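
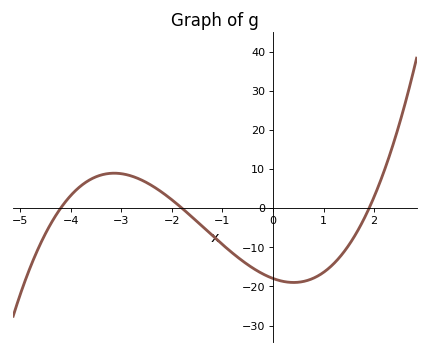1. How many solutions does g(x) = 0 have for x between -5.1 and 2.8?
3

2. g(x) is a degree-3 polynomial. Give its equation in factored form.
y = 1.25(x + 4.2)(x + 1.8)(x - 1.9)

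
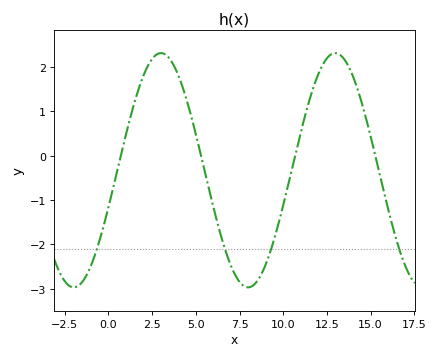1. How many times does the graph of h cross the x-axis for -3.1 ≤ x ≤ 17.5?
4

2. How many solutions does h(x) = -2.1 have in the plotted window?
4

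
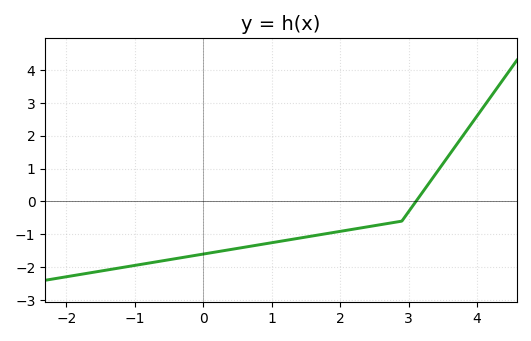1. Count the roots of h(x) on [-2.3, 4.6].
1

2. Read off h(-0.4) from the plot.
-1.7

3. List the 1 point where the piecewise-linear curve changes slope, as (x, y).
(2.9, -0.6)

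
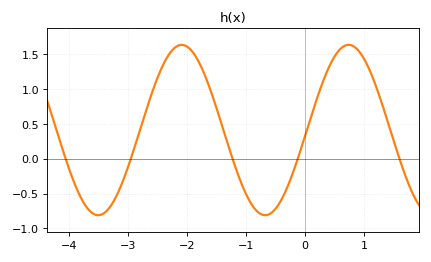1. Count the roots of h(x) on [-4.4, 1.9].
5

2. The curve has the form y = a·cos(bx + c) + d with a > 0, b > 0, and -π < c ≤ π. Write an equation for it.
y = 1.22cos(2.22x - 1.64) + 0.41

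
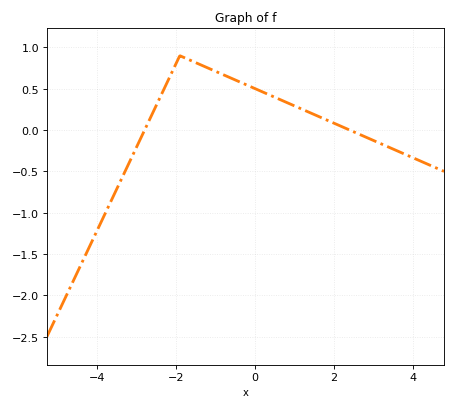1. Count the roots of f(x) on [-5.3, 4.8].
2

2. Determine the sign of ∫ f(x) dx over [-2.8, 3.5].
positive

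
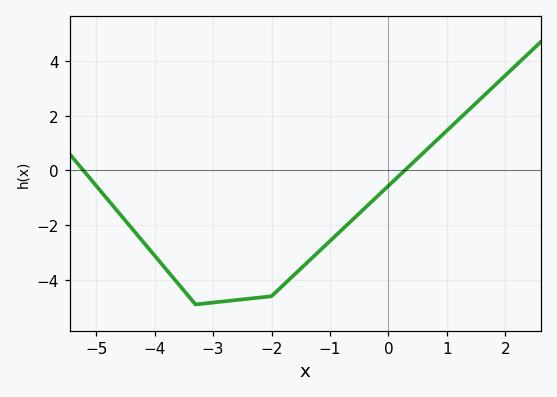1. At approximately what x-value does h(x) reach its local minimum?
-3.3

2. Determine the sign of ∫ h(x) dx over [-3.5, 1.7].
negative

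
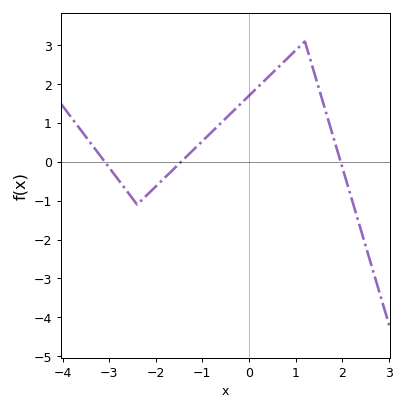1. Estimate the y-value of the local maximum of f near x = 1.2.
3.1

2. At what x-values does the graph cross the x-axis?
-3.1, -1.5, 2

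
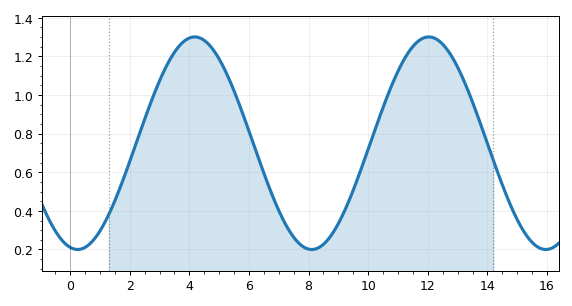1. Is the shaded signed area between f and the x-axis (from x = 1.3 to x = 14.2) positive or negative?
positive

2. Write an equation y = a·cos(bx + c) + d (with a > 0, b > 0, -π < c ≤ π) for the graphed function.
y = 0.55cos(0.8x + 2.9) + 0.75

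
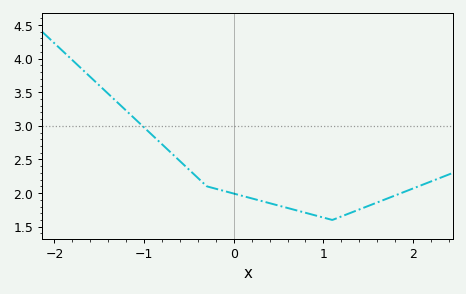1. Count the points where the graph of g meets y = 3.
1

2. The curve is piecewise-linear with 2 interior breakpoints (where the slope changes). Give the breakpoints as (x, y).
(-0.3, 2.1); (1.1, 1.6)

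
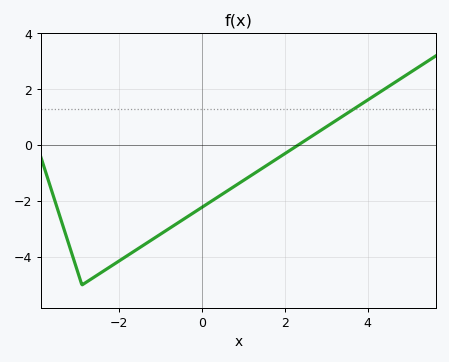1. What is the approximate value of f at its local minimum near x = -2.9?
-5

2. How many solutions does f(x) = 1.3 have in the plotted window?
1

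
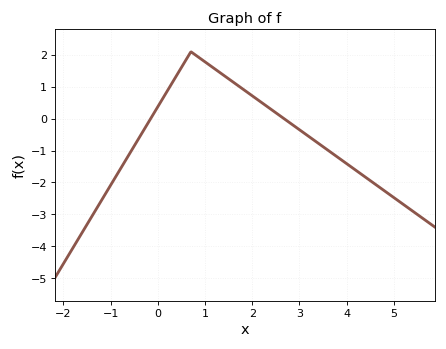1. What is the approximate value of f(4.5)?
-1.9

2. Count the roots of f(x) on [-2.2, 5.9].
2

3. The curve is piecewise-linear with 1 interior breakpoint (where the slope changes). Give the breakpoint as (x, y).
(0.7, 2.1)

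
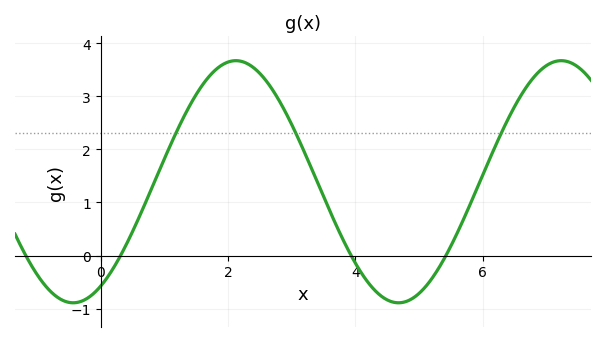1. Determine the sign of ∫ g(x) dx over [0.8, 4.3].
positive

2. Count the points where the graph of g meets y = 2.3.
3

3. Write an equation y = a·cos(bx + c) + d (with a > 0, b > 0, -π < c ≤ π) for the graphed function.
y = 2.28cos(1.2x - 2.6) + 1.39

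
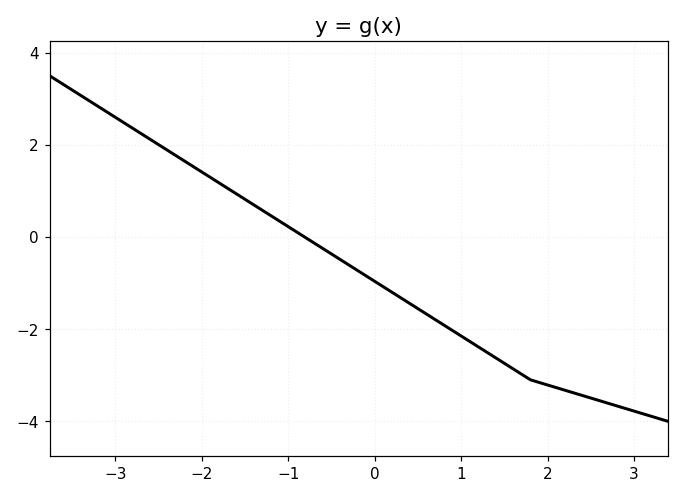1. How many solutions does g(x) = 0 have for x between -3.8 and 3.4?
1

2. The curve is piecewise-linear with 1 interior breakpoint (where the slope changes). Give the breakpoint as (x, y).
(1.8, -3.1)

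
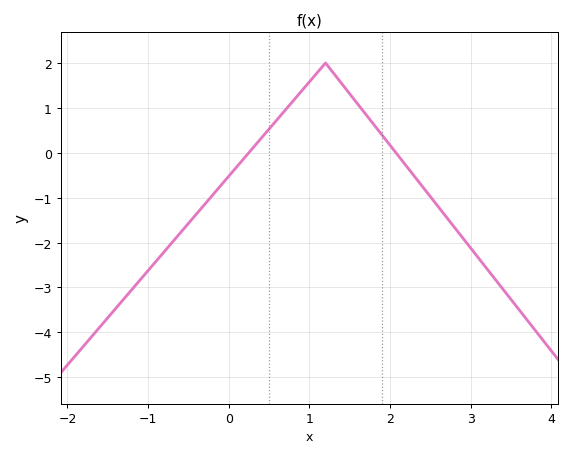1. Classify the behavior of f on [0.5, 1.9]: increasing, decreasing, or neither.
neither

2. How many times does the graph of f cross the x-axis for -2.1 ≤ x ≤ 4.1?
2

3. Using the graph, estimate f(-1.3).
-3.26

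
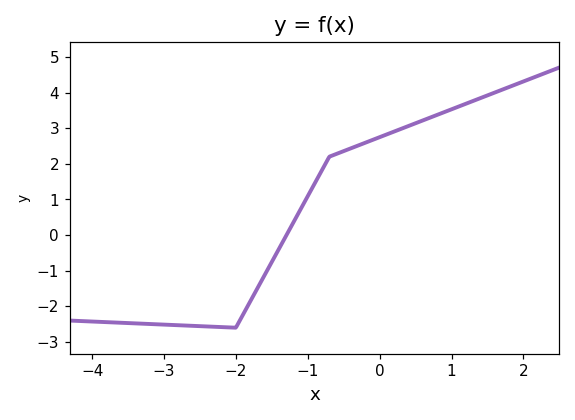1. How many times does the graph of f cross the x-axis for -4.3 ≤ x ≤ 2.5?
1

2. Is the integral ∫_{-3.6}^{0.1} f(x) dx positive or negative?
negative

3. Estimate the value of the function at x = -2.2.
-2.6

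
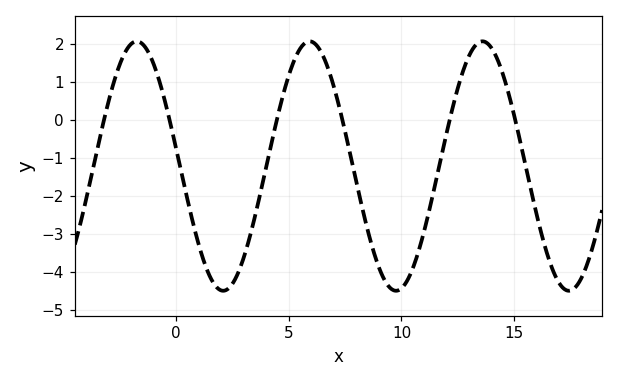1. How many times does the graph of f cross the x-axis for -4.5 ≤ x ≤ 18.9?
6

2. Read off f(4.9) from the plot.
0.977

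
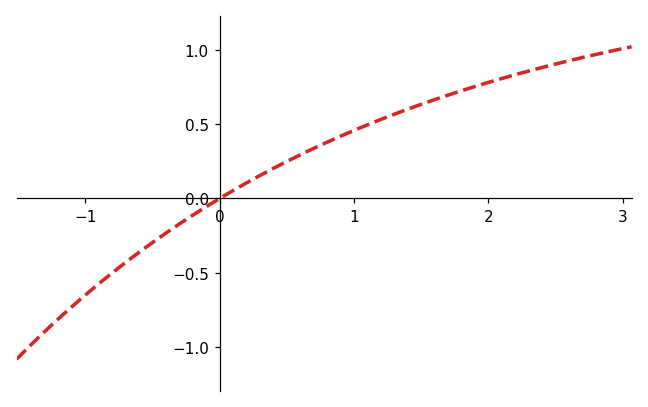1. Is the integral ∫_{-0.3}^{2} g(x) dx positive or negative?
positive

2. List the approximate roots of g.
0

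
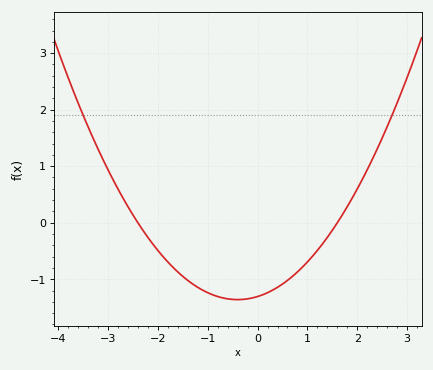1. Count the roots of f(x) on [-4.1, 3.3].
2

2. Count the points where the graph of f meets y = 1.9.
2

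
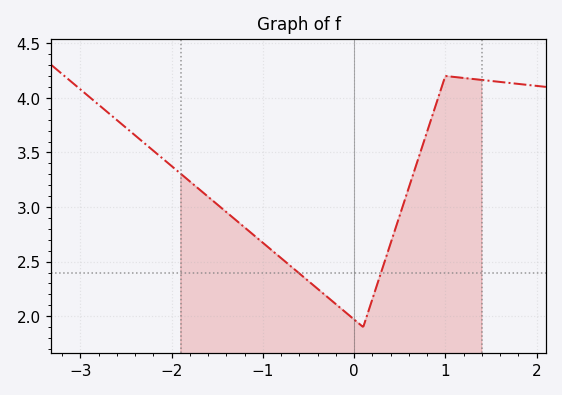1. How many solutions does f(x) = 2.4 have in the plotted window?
2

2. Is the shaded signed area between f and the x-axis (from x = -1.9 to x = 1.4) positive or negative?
positive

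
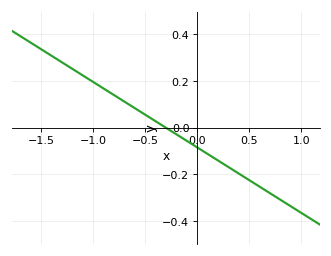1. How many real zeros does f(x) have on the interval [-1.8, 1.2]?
1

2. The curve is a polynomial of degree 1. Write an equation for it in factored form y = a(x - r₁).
y = -0.28(x + 0.3)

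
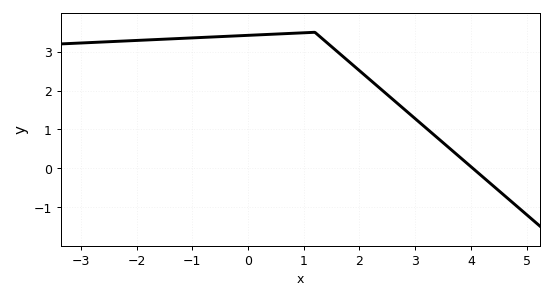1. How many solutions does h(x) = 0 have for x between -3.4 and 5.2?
1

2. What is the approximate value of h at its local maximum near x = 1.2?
3.5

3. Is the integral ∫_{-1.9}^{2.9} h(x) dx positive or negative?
positive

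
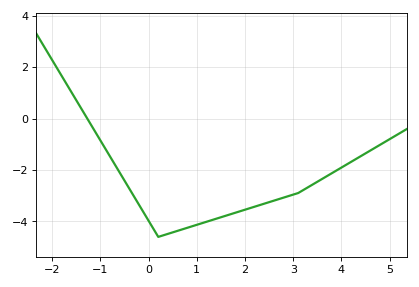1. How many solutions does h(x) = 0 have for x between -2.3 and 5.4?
1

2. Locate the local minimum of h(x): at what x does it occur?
0.203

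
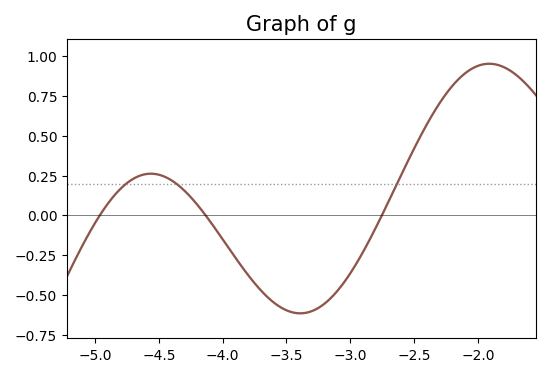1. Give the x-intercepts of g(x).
-4.96, -4.13, -2.75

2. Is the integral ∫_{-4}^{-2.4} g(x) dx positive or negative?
negative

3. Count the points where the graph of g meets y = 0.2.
3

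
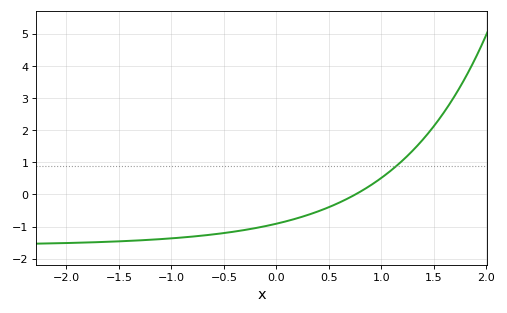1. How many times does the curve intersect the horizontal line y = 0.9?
1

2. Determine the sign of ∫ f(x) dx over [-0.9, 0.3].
negative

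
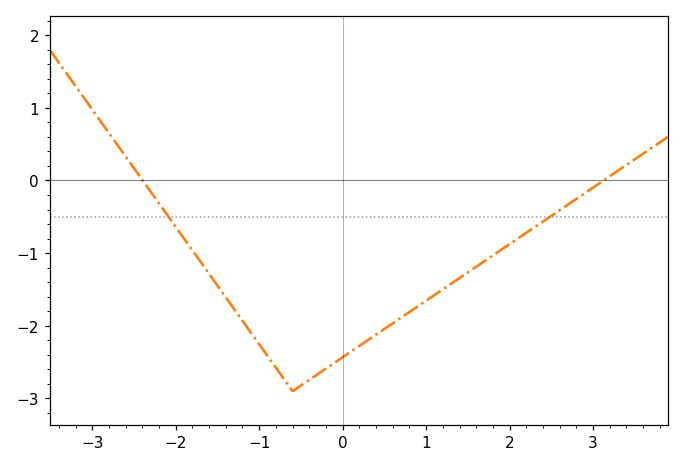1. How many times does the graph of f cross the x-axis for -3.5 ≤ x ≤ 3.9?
2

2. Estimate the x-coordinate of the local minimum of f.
-0.599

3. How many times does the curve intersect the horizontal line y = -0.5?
2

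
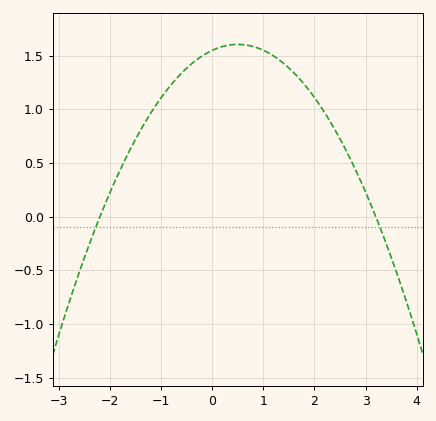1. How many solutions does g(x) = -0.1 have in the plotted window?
2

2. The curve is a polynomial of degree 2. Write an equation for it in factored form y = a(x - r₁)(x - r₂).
y = -0.22(x + 2.2)(x - 3.2)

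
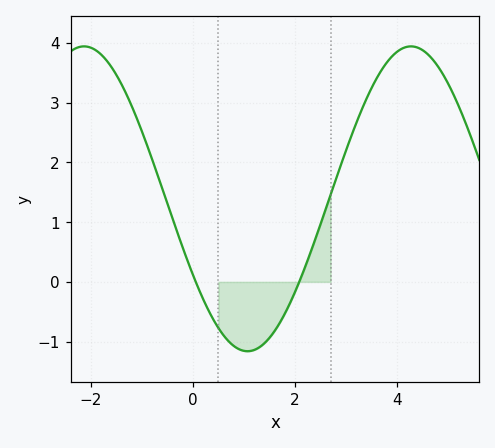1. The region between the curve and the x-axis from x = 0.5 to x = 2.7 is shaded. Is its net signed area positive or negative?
negative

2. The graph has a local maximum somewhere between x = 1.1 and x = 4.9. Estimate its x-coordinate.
4.2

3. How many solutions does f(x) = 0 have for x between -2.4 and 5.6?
2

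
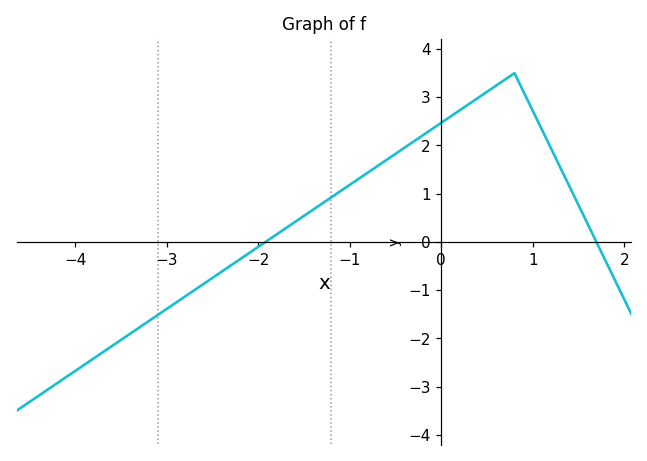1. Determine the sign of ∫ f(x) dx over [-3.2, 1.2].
positive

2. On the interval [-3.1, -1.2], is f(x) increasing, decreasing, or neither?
increasing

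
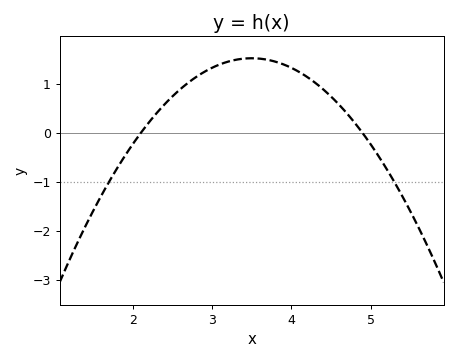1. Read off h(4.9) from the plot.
0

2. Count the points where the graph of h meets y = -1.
2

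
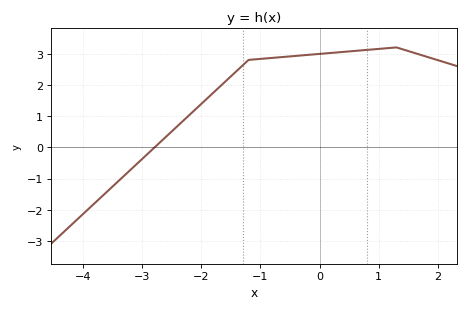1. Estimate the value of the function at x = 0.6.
3.09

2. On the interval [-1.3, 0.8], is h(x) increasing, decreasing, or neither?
increasing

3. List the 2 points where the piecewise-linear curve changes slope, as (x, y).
(-1.2, 2.8); (1.3, 3.2)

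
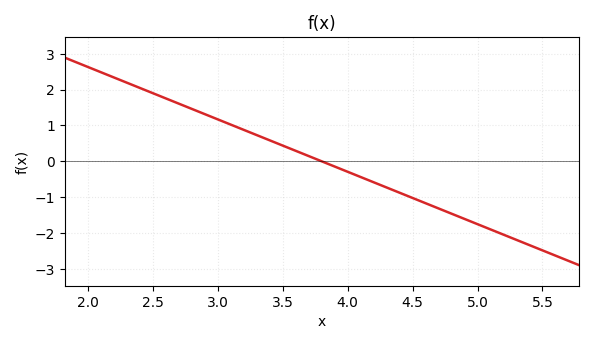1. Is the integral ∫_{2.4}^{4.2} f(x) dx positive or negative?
positive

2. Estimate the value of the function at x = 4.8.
-1.5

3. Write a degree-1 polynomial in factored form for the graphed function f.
y = -1.46(x - 3.8)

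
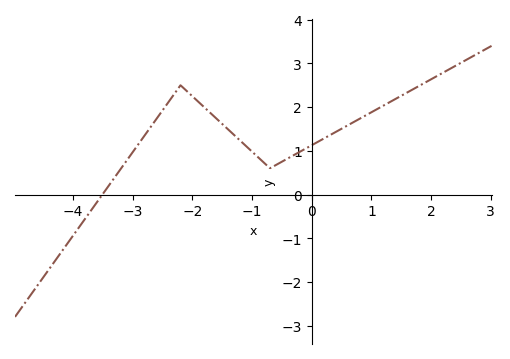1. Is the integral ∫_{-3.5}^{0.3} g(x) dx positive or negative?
positive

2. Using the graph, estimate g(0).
1.1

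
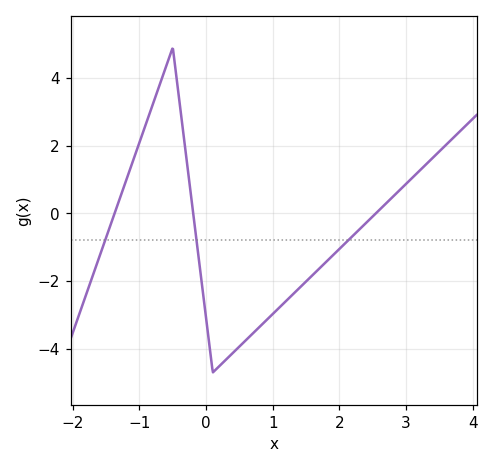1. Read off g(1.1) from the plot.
-2.78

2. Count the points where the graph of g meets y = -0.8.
3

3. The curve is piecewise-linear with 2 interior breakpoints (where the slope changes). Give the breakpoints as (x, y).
(-0.5, 4.9); (0.1, -4.7)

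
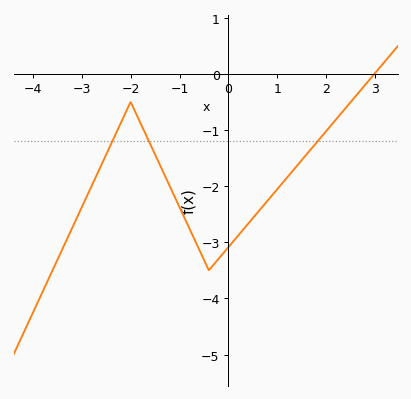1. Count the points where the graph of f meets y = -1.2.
3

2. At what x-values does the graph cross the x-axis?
2.99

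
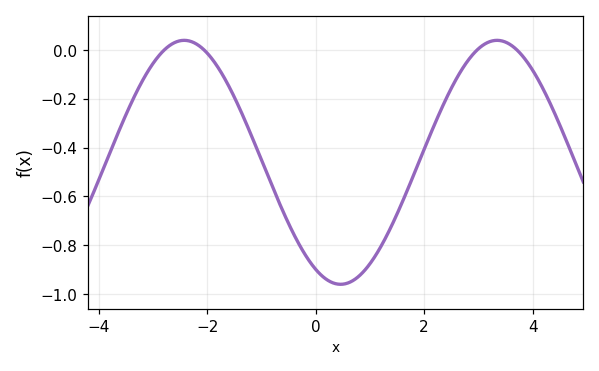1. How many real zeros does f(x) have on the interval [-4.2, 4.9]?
4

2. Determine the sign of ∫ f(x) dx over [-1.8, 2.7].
negative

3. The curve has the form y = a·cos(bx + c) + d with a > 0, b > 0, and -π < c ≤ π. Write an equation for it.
y = 0.5cos(1.1x + 2.6) - 0.46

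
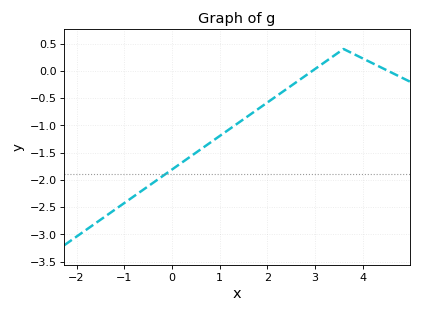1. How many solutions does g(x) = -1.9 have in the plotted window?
1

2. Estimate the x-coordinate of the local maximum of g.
3.6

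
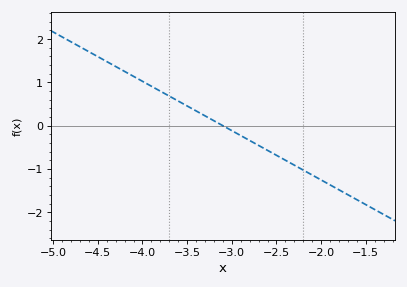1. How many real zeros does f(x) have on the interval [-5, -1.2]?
1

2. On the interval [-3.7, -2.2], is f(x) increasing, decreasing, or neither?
decreasing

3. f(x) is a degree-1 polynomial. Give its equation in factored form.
y = -1.14(x + 3.1)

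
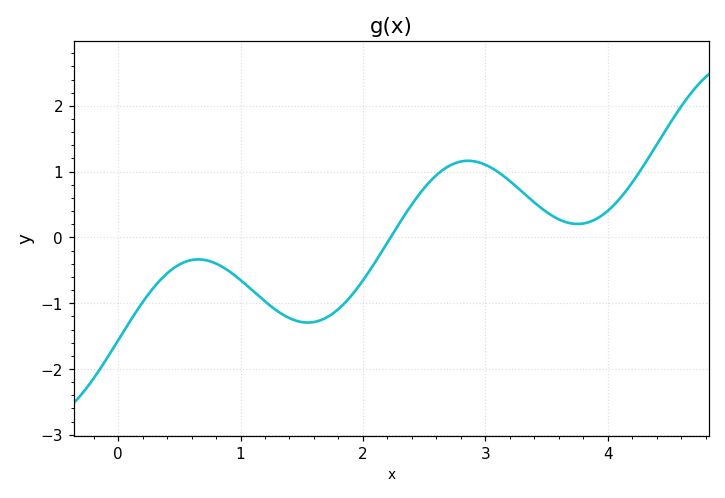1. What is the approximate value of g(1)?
-0.6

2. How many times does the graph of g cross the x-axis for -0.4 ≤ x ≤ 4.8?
1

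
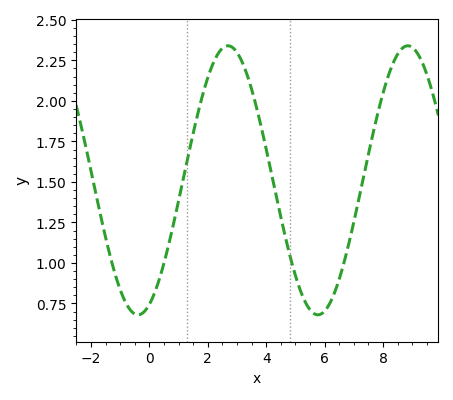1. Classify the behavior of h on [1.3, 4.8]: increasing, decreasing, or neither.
neither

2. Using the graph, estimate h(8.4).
2.25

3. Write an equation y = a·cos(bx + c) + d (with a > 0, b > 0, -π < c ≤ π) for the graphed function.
y = 0.83cos(1.02x - 2.74) + 1.51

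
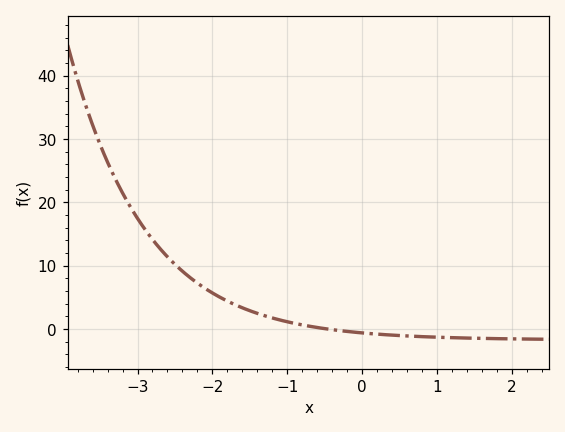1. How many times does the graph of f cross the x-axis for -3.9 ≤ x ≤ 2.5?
1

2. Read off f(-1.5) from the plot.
2.87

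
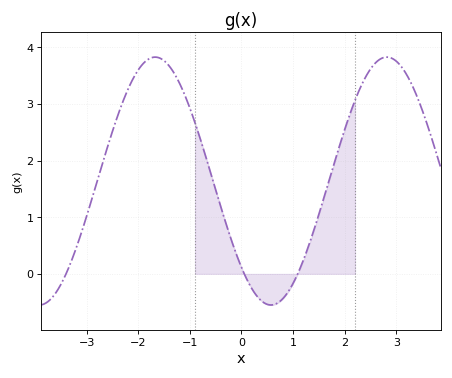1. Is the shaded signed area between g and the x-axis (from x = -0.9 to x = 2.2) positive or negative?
positive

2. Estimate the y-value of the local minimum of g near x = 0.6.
-0.55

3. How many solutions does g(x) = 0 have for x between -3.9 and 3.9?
3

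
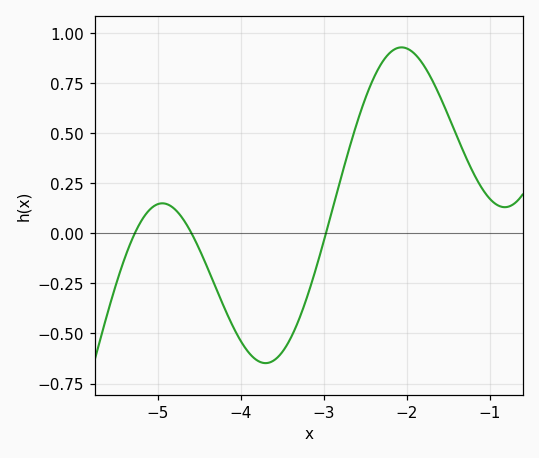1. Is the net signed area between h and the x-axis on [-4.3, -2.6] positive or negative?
negative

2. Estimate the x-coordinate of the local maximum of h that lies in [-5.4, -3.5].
-4.9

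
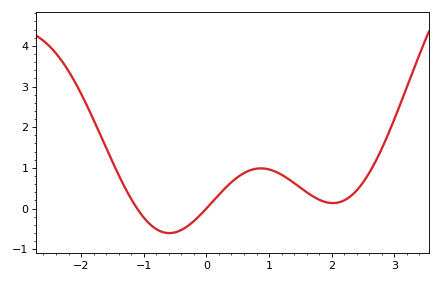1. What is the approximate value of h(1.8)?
0.2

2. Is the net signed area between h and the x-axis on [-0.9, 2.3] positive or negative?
positive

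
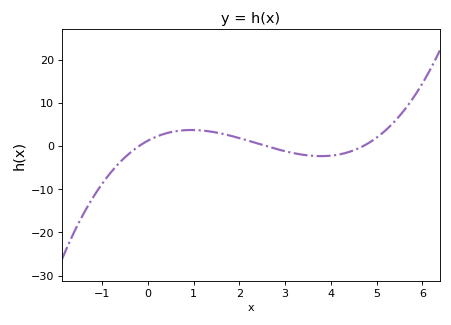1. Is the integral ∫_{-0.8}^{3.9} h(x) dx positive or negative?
positive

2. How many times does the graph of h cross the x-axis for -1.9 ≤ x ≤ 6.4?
3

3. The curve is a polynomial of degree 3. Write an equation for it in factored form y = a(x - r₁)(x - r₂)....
y = 0.53(x + 0.2)(x - 2.6)(x - 4.7)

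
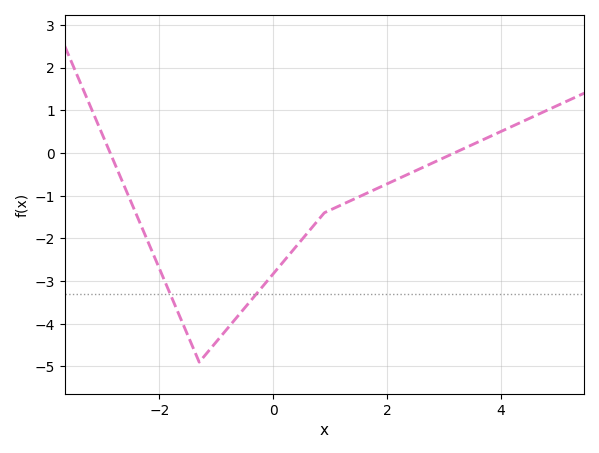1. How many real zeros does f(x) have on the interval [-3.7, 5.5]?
2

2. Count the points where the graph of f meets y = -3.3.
2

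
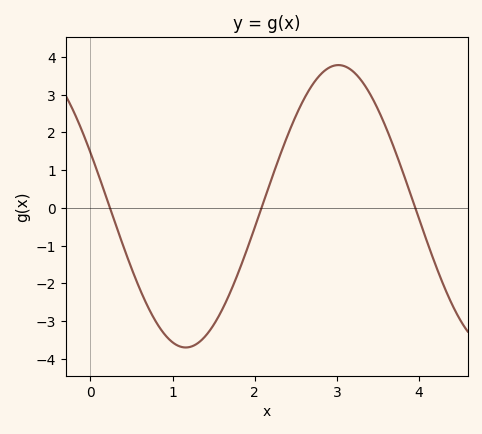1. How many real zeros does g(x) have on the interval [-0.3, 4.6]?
3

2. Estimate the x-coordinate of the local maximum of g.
3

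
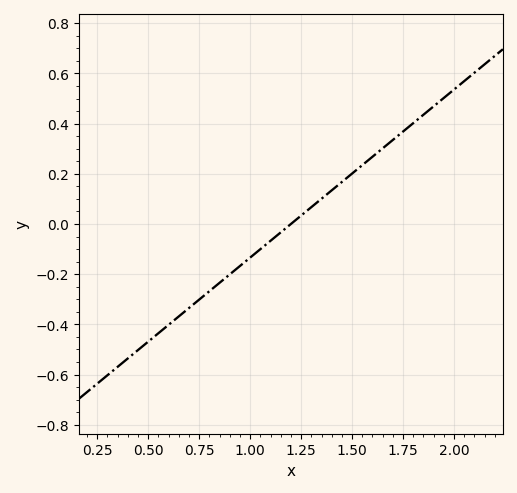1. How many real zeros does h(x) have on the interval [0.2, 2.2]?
1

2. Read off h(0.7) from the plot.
-0.34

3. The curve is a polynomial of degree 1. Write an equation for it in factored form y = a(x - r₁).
y = 0.67(x - 1.2)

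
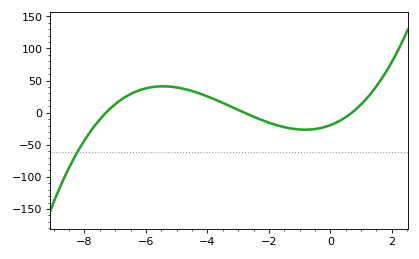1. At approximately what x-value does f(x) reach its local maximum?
-5.4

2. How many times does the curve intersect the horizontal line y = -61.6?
1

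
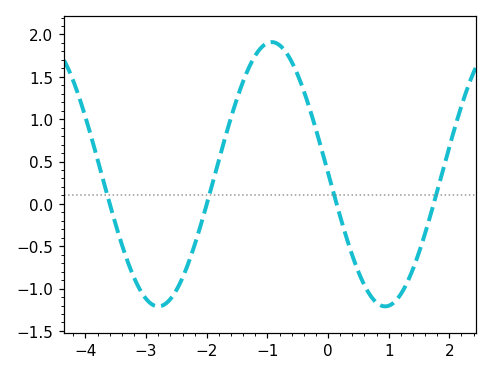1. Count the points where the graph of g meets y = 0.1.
4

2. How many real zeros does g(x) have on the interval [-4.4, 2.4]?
4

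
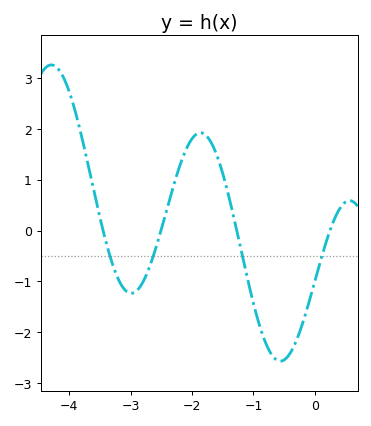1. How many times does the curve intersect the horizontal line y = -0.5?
4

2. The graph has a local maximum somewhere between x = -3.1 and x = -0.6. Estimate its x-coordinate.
-1.86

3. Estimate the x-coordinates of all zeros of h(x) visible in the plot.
-3.45, -2.51, -1.27, 0.245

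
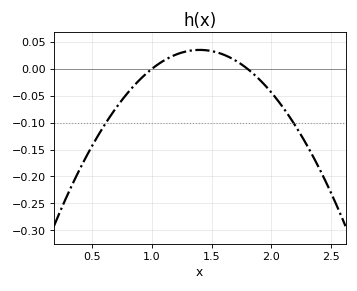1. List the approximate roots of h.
1, 1.8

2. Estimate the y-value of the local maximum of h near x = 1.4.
0.035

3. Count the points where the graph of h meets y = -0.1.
2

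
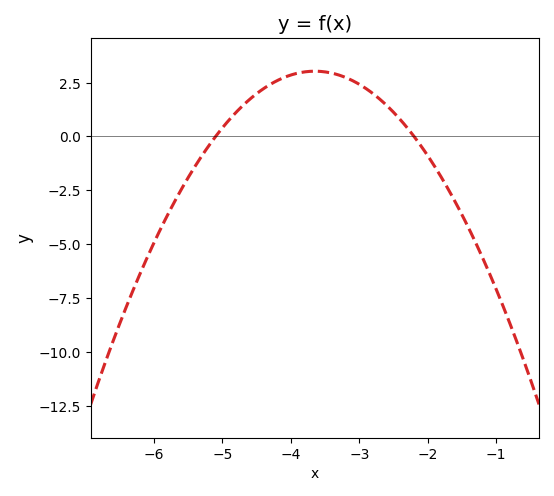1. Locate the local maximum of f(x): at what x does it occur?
-3.6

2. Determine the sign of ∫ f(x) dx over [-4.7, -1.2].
positive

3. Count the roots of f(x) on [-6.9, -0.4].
2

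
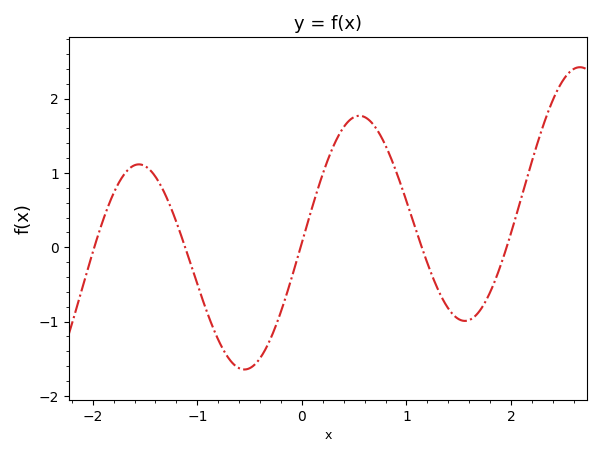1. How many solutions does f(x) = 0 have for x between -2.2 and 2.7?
5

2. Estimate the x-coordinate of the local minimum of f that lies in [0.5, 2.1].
1.56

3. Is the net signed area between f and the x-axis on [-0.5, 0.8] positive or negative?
positive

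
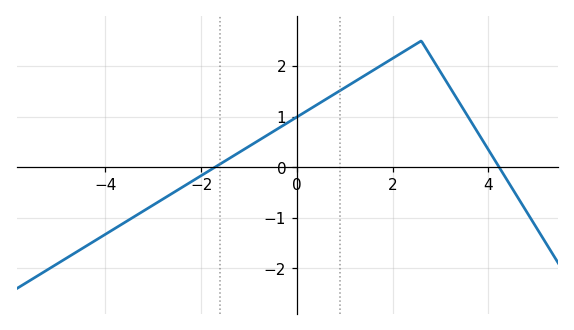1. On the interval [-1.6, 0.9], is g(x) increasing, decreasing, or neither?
increasing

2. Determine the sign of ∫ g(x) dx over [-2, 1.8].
positive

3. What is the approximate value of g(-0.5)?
0.7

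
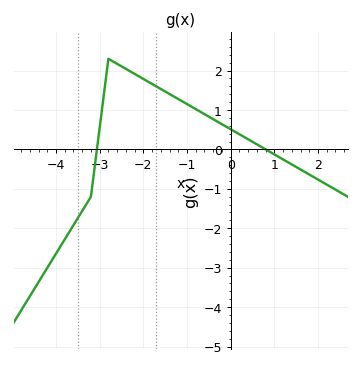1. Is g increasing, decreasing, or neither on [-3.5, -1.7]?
neither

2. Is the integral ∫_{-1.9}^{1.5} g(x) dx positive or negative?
positive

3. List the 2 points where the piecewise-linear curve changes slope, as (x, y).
(-3.2, -1.2); (-2.8, 2.3)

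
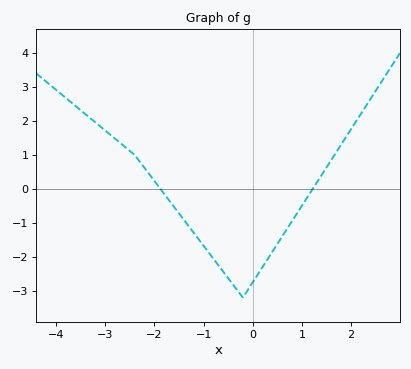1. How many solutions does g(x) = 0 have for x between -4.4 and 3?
2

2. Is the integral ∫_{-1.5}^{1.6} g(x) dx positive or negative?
negative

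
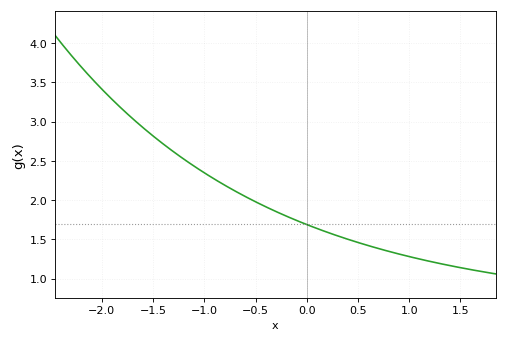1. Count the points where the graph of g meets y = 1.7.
1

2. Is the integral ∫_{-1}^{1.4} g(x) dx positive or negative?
positive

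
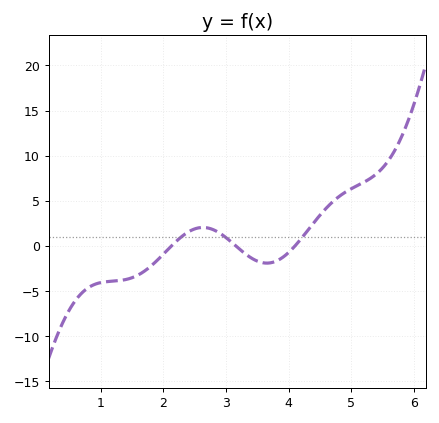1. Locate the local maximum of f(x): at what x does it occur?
2.63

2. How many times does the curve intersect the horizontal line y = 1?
3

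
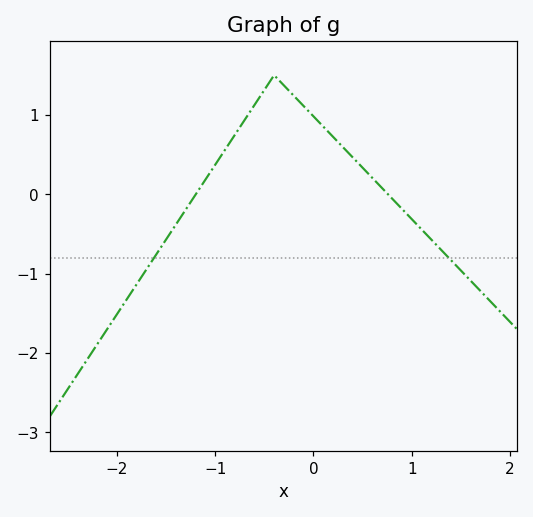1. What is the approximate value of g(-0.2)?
1.24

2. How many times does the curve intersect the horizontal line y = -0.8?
2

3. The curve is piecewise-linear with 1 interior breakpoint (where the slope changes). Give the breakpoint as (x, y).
(-0.4, 1.5)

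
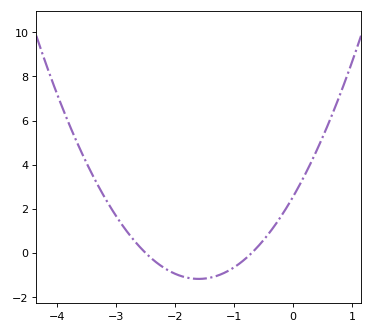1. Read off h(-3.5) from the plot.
4.09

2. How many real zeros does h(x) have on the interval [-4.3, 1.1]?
2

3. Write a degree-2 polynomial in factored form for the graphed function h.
y = 1.46(x + 2.5)(x + 0.7)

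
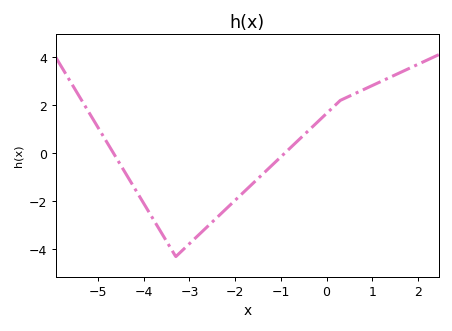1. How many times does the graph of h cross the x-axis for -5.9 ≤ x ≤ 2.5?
2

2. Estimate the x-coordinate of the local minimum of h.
-3.4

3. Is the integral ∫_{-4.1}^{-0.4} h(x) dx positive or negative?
negative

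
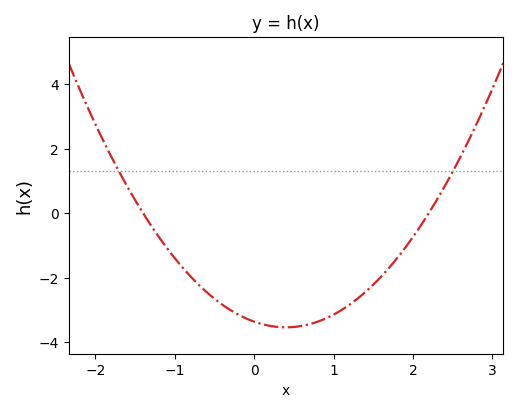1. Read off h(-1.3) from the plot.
-0.4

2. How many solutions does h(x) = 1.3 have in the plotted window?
2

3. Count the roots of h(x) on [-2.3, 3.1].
2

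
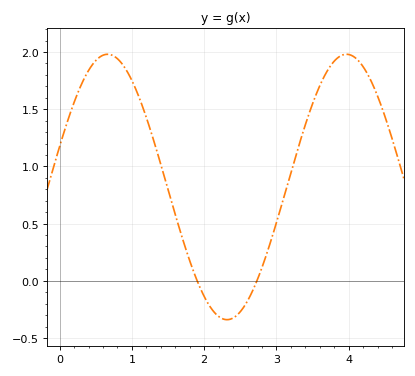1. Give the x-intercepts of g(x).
1.9, 2.73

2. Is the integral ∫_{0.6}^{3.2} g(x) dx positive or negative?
positive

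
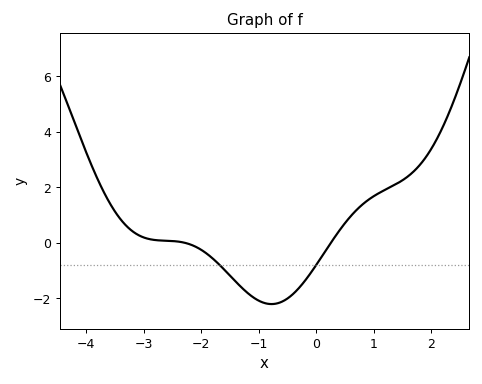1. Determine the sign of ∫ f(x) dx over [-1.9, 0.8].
negative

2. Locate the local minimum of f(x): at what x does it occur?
-0.8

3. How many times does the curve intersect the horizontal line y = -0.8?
2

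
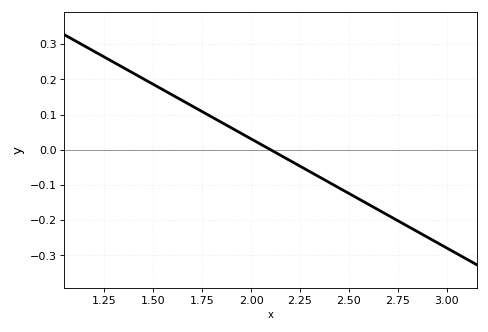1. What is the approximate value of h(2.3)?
-0.06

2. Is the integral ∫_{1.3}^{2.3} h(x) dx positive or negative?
positive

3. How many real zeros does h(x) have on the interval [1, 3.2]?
1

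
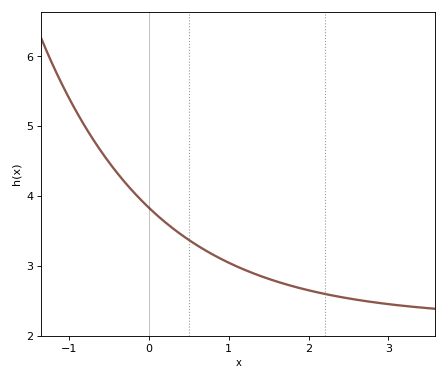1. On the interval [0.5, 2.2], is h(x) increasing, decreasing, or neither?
decreasing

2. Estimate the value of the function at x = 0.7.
3.2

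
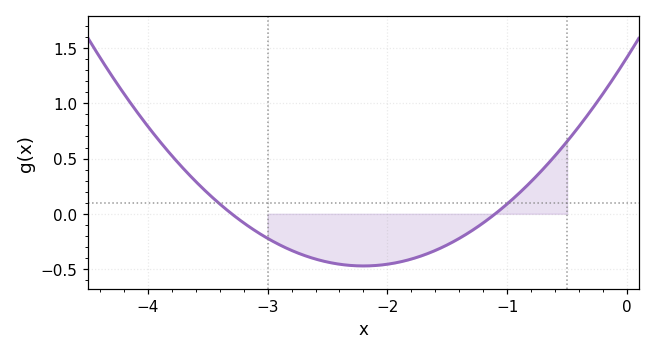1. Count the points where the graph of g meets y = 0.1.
2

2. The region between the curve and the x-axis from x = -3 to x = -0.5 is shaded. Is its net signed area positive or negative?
negative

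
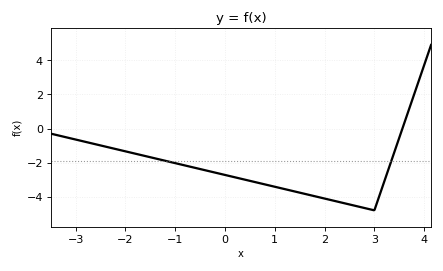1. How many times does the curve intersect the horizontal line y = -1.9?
2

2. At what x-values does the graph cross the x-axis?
3.56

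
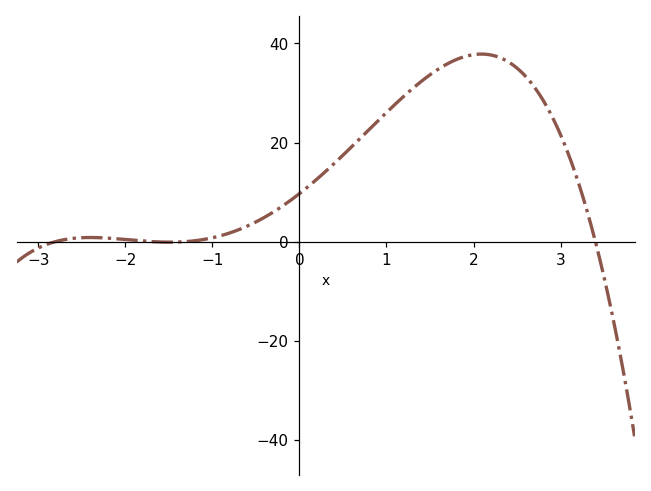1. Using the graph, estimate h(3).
22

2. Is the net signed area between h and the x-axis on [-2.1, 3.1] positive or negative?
positive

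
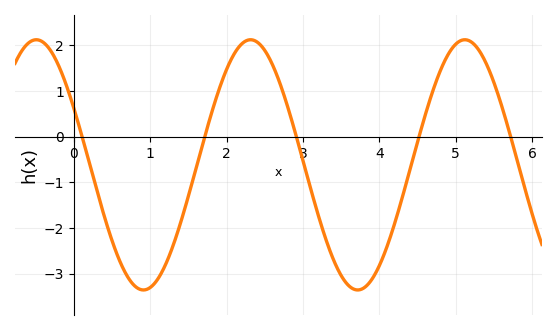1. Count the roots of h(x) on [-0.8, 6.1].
5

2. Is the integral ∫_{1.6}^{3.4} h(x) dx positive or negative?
positive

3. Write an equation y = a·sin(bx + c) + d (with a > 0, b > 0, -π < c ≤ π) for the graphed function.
y = 2.74sin(2.2x + 2.7) - 0.62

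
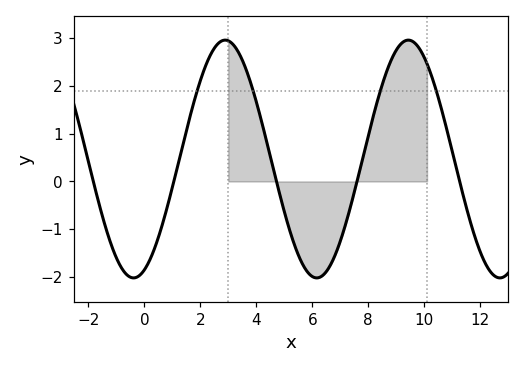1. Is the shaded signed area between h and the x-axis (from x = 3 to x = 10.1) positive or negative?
positive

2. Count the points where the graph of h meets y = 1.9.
4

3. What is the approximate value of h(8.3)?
1.63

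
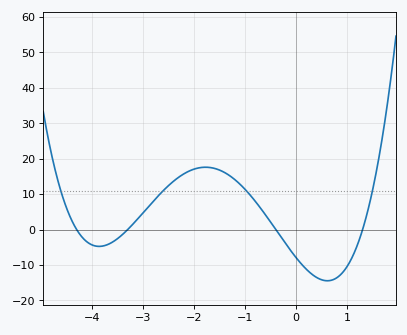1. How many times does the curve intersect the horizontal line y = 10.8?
4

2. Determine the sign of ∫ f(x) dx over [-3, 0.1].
positive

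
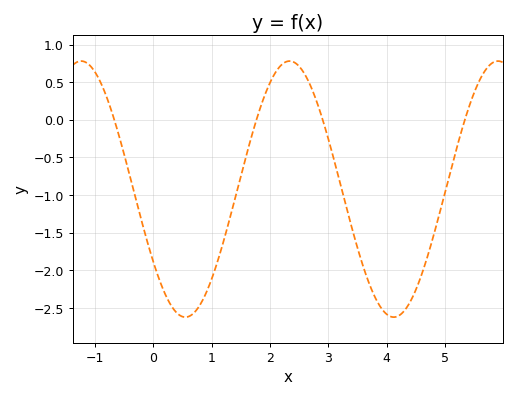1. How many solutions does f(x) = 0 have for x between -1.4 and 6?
4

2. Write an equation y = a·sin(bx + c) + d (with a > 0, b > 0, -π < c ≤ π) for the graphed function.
y = 1.7sin(1.8x - 2.5) - 0.92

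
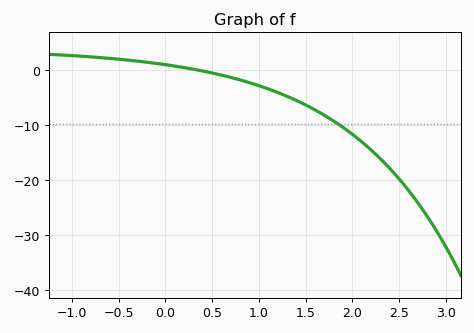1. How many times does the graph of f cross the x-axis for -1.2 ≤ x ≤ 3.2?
1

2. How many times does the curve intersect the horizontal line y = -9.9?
1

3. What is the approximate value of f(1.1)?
-3.42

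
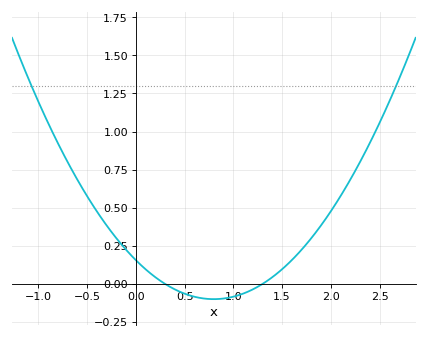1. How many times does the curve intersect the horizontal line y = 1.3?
2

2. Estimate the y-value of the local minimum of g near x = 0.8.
-0.1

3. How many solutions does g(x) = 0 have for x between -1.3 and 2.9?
2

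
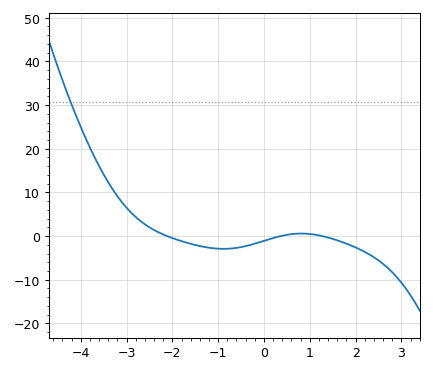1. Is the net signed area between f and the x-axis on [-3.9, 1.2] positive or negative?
positive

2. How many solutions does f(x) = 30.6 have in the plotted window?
1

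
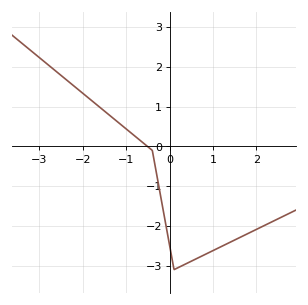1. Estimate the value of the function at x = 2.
-2.09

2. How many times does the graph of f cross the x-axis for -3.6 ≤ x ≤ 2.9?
1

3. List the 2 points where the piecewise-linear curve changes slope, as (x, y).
(-0.4, -0.1); (0.1, -3.1)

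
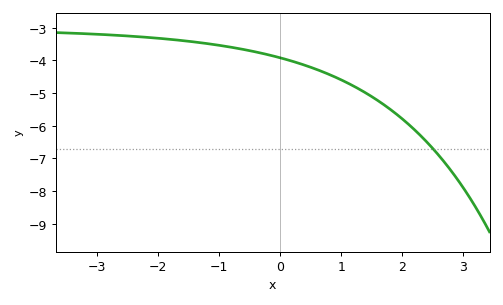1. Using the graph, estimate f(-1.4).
-3.44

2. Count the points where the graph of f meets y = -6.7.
1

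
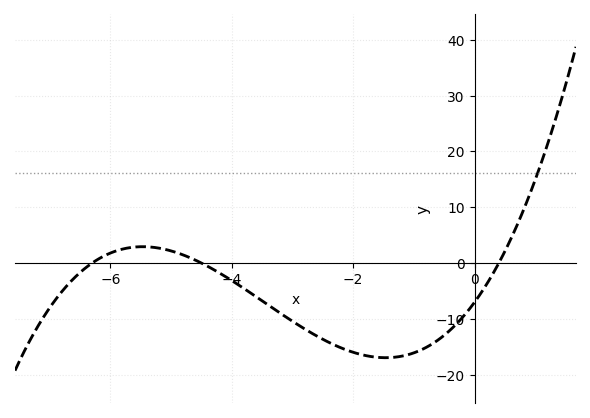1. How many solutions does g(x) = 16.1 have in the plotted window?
1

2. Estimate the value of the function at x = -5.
2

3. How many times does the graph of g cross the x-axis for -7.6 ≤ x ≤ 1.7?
3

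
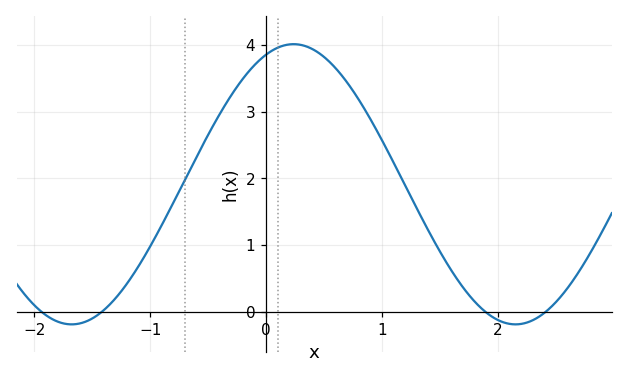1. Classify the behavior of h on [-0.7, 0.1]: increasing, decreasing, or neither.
increasing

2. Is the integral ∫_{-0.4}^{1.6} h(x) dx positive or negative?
positive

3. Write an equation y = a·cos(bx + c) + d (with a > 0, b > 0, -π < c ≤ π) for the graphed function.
y = 2.1cos(1.6x - 0.39) + 1.91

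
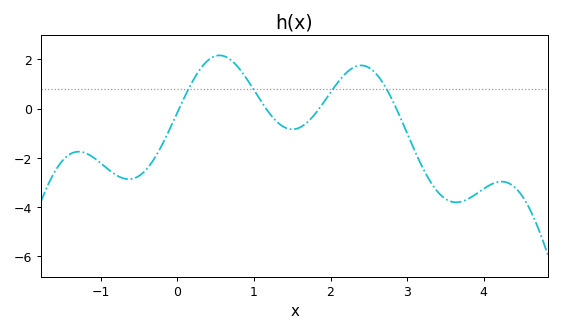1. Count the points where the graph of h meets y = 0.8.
4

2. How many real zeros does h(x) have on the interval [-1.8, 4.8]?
4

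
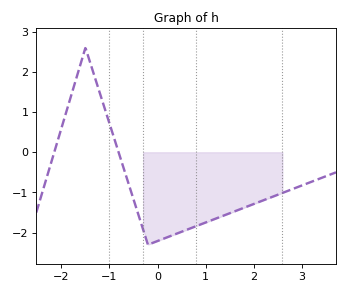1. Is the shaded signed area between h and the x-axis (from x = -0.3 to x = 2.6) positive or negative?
negative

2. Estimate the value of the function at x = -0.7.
-0.415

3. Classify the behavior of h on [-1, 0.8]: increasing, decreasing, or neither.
neither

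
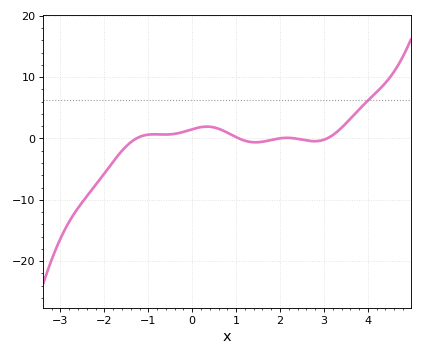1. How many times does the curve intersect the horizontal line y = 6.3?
1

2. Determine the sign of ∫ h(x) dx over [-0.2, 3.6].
positive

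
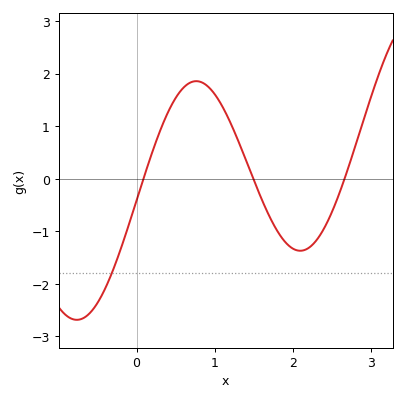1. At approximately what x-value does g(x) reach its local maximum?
0.8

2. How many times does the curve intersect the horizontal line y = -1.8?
1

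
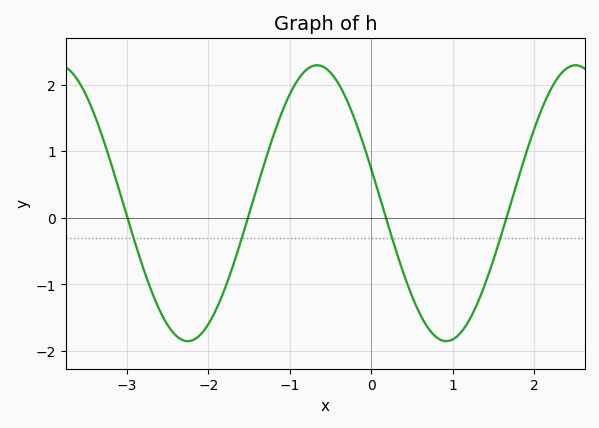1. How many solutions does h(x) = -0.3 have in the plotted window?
4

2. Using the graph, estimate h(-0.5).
2.18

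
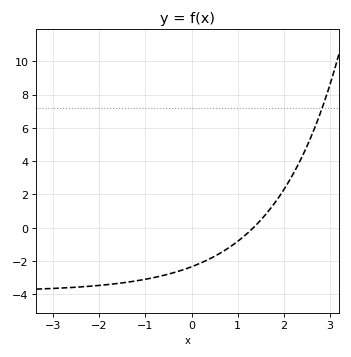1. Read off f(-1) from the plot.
-3.2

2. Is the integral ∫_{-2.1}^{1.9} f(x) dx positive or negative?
negative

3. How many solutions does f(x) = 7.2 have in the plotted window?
1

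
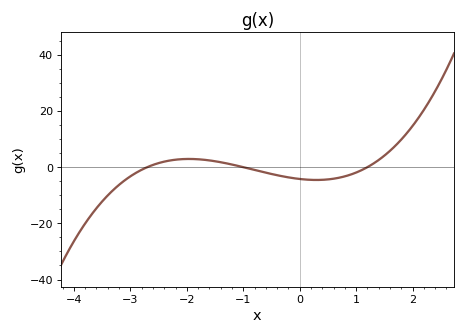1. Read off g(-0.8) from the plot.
0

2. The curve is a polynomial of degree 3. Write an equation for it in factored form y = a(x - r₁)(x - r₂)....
y = 1.3(x + 2.7)(x + 1)(x - 1.2)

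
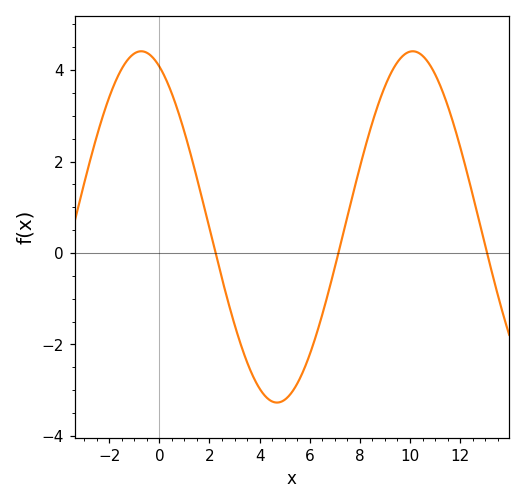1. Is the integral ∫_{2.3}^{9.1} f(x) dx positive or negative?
negative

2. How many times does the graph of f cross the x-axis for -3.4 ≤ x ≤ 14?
3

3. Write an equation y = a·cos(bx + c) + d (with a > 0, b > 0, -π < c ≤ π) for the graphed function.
y = 3.84cos(0.58x + 0.42) + 0.57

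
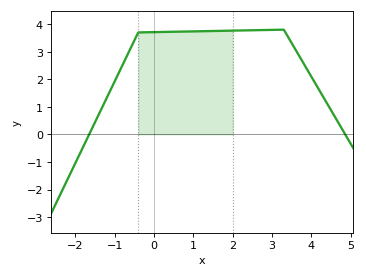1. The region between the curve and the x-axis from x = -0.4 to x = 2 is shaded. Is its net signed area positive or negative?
positive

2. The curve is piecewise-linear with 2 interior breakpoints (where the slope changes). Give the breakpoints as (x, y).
(-0.4, 3.7); (3.3, 3.8)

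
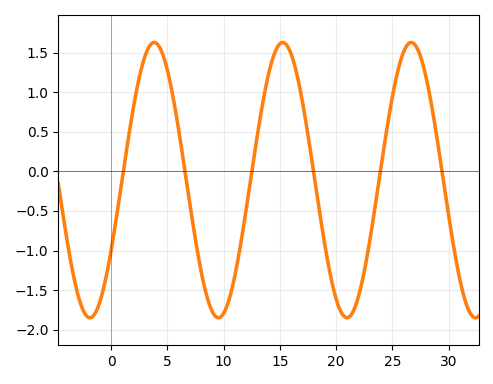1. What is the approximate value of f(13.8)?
1.11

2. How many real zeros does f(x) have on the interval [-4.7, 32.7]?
6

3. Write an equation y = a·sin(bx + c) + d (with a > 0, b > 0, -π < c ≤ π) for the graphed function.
y = 1.74sin(0.55x - 0.532) - 0.11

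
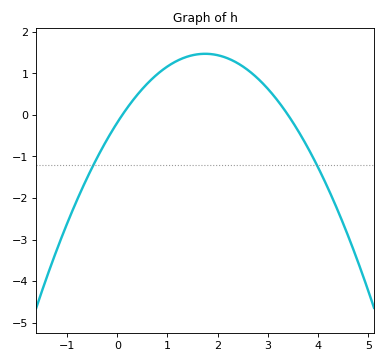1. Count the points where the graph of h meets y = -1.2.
2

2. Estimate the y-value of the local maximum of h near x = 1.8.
1.5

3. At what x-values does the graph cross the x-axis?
0.1, 3.4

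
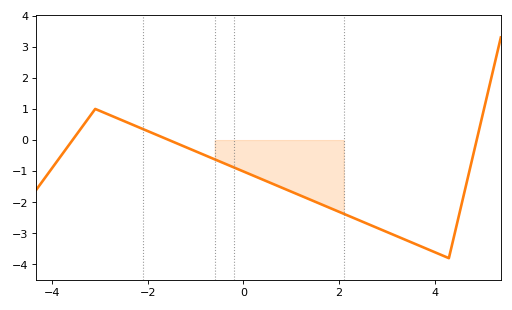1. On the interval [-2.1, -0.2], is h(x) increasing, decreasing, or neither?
decreasing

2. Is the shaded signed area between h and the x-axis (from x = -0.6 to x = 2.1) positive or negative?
negative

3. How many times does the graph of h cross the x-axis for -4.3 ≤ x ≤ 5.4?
3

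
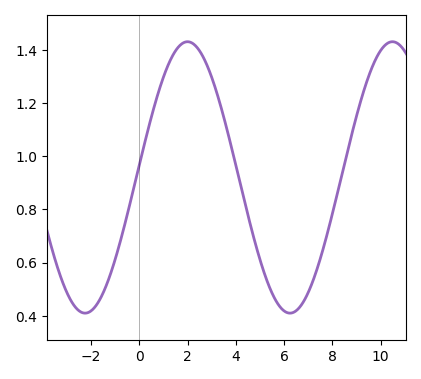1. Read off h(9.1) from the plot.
1.18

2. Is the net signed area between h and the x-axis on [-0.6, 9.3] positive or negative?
positive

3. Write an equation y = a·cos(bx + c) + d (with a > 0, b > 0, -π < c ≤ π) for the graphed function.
y = 0.51cos(0.74x - 1.5) + 0.92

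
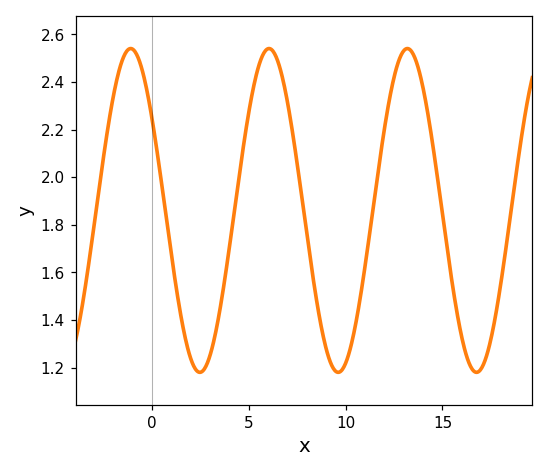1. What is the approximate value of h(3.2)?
1.31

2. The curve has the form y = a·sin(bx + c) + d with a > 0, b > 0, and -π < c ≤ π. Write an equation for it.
y = 0.68sin(0.88x + 2.53) + 1.86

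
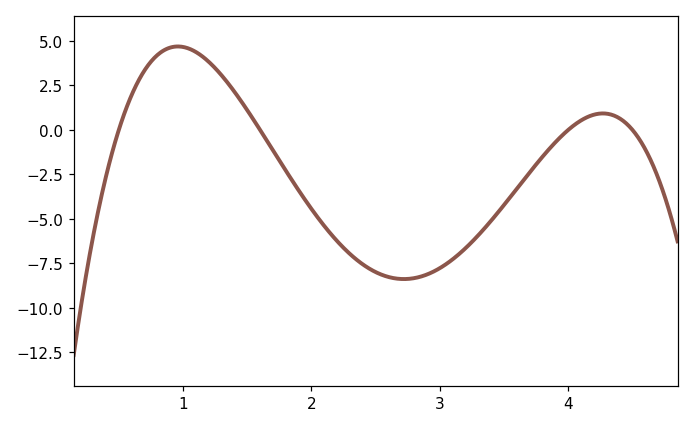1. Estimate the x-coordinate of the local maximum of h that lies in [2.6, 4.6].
4.27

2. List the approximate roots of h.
0.5, 1.6, 4, 4.5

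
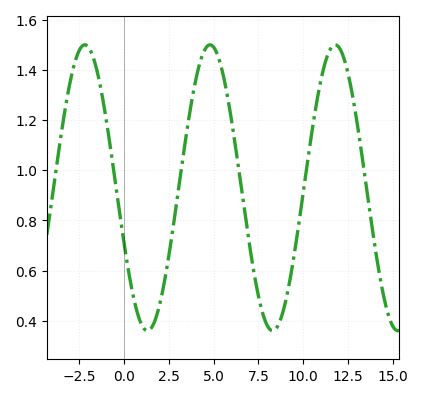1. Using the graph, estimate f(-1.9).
1.48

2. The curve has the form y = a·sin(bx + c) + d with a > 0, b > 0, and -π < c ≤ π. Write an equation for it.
y = 0.57sin(0.9x - 2.75) + 0.93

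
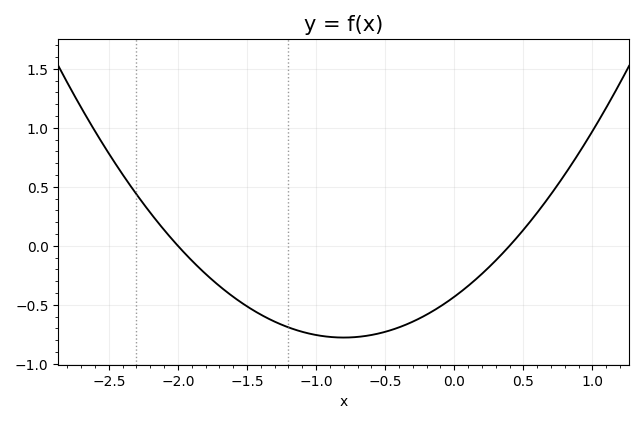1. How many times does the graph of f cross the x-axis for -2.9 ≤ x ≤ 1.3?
2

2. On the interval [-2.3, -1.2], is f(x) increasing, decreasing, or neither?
decreasing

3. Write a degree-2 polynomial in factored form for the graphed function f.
y = 0.54(x + 2)(x - 0.4)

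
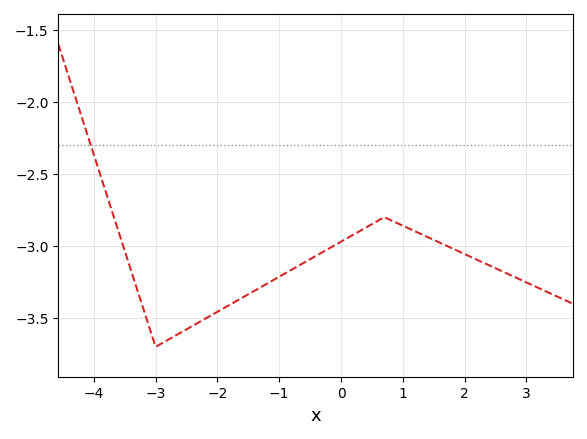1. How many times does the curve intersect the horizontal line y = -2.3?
1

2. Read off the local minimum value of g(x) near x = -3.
-3.7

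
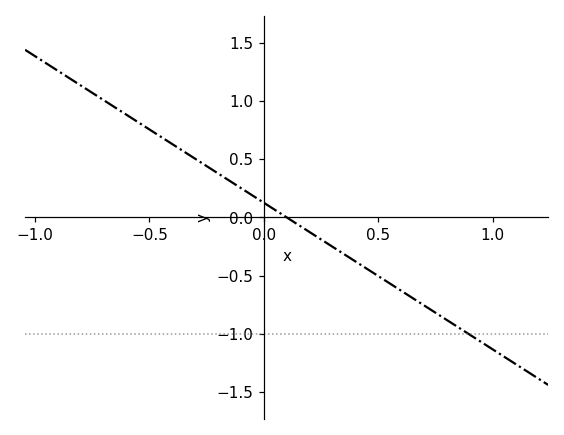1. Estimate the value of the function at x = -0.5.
0.756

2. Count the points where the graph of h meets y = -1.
1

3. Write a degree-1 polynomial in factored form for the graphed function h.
y = -1.26(x - 0.1)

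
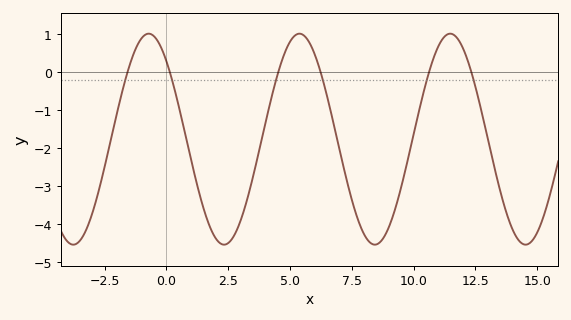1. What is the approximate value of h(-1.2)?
0.677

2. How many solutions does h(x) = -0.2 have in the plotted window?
6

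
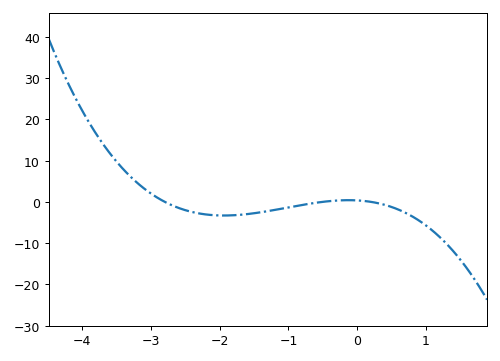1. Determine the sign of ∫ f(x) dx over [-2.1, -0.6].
negative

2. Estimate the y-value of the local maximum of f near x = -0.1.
0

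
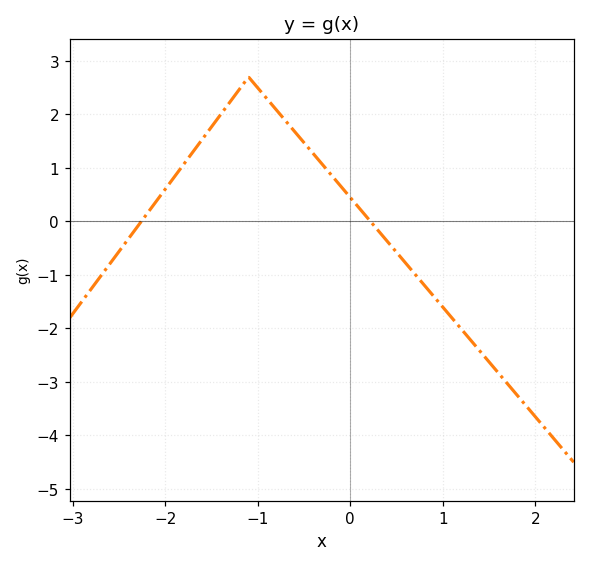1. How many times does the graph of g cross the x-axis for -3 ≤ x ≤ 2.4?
2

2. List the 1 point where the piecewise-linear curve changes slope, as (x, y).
(-1.1, 2.7)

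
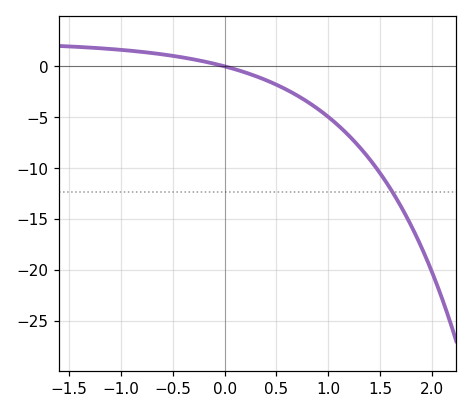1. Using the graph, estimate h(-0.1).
0.264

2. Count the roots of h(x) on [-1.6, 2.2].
1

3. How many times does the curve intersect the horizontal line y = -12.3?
1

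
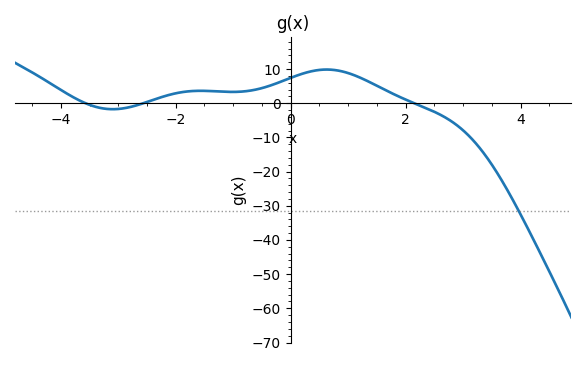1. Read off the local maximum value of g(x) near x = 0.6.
9.85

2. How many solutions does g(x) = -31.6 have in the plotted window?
1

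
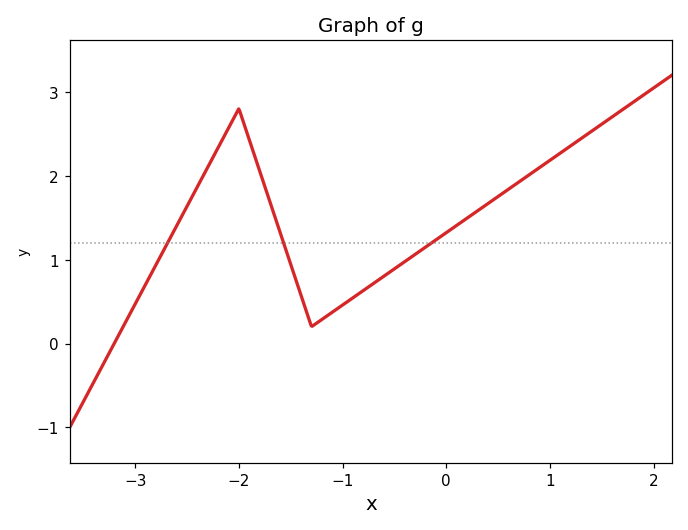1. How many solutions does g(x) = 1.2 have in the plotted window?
3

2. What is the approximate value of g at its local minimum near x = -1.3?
0.201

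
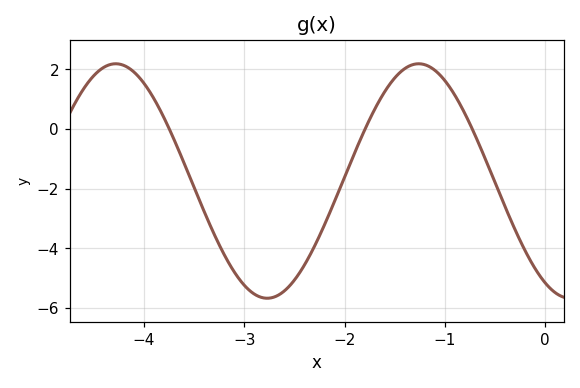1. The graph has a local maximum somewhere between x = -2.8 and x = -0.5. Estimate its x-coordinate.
-1.26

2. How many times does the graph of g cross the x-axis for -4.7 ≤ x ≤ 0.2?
3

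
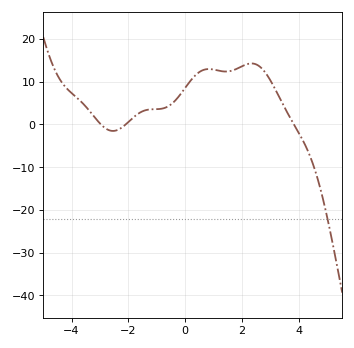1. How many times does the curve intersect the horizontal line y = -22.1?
1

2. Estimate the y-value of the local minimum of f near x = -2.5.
-2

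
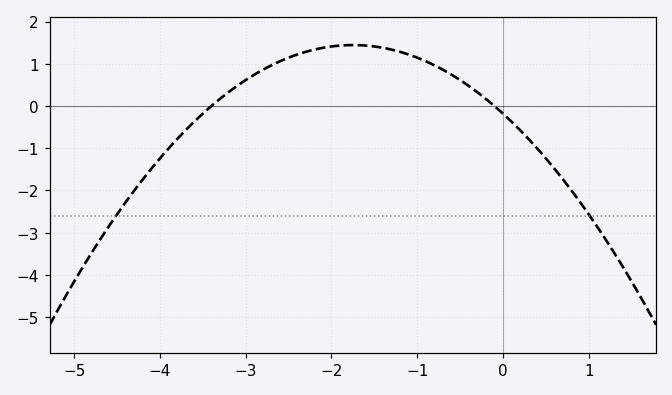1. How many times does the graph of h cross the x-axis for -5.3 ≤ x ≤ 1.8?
2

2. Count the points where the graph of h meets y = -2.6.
2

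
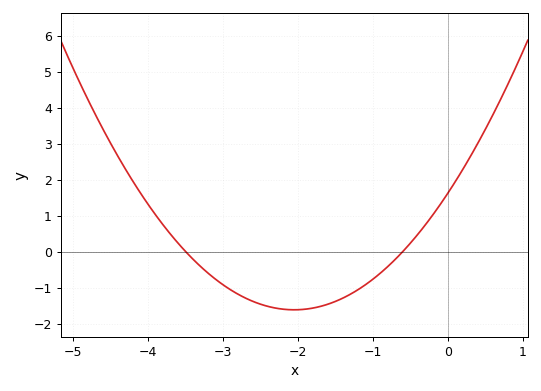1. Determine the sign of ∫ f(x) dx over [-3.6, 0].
negative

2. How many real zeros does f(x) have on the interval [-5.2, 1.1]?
2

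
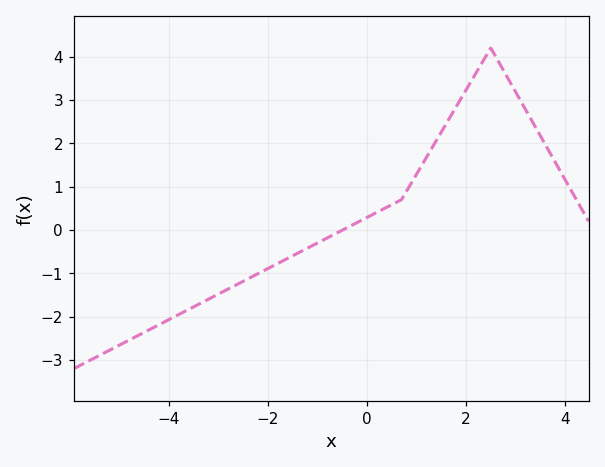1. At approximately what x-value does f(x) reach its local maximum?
2.5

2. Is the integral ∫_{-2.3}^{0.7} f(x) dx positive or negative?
negative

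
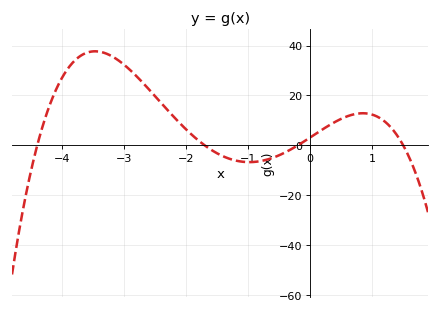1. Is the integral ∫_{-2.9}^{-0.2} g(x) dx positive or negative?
positive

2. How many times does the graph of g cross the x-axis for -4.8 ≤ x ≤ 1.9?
4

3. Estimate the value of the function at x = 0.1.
4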